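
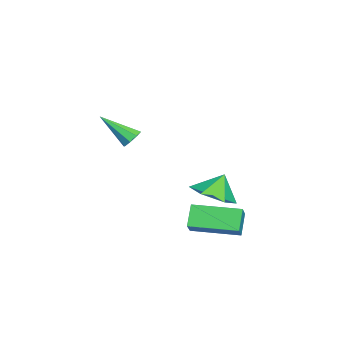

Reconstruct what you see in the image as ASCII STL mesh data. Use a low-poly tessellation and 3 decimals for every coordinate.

solid 
facet normal 0.335 -0.363 -0.869
outer loop
vertex -1.668 0.661 -0.723
vertex -2.553 1.067 -1.234
vertex -1.644 1.679 -1.139
endloop
endfacet
facet normal 0.538 0.308 0.784
outer loop
vertex -1.668 0.661 -0.723
vertex -1.644 1.679 -1.139
vertex -2.967 1.513 -0.166
endloop
endfacet
facet normal 0.335 -0.363 -0.869
outer loop
vertex -1.644 1.679 -1.139
vertex -2.553 1.067 -1.234
vertex -2.529 2.085 -1.65
endloop
endfacet
facet normal 0.181 0.898 0.400
outer loop
vertex -1.644 1.679 -1.139
vertex -2.529 2.085 -1.65
vertex -2.967 1.513 -0.166
endloop
endfacet
facet normal 0.336 -0.363 -0.869
outer loop
vertex -2.529 2.085 -1.65
vertex -2.553 1.067 -1.234
vertex -3.438 1.473 -1.746
endloop
endfacet
facet normal -0.563 0.813 0.147
outer loop
vertex -2.529 2.085 -1.65
vertex -3.438 1.473 -1.746
vertex -2.967 1.513 -0.166
endloop
endfacet
facet normal 0.336 -0.363 -0.869
outer loop
vertex -3.438 1.473 -1.746
vertex -2.553 1.067 -1.234
vertex -3.462 0.455 -1.33
endloop
endfacet
facet normal -0.950 0.137 0.280
outer loop
vertex -3.438 1.473 -1.746
vertex -3.462 0.455 -1.33
vertex -2.967 1.513 -0.166
endloop
endfacet
facet normal 0.336 -0.363 -0.869
outer loop
vertex -3.462 0.455 -1.33
vertex -2.553 1.067 -1.234
vertex -2.577 0.049 -0.818
endloop
endfacet
facet normal -0.593 -0.454 0.665
outer loop
vertex -3.462 0.455 -1.33
vertex -2.577 0.049 -0.818
vertex -2.967 1.513 -0.166
endloop
endfacet
facet normal 0.335 -0.363 -0.869
outer loop
vertex -2.577 0.049 -0.818
vertex -2.553 1.067 -1.234
vertex -1.668 0.661 -0.723
endloop
endfacet
facet normal 0.152 -0.368 0.917
outer loop
vertex -2.577 0.049 -0.818
vertex -1.668 0.661 -0.723
vertex -2.967 1.513 -0.166
endloop
endfacet
facet normal -0.671 0.051 0.739
outer loop
vertex -0.63 0.397 -0.817
vertex -0.527 2.544 -0.872
vertex -1.392 0.416 -1.51
endloop
endfacet
facet normal -0.048 -0.998 0.026
outer loop
vertex -0.613 0.356 -2.368
vertex -0.63 0.397 -0.817
vertex -1.392 0.416 -1.51
endloop
endfacet
facet normal -0.671 0.051 0.739
outer loop
vertex -1.392 0.416 -1.51
vertex -0.527 2.544 -0.872
vertex -1.289 2.562 -1.565
endloop
endfacet
facet normal -0.740 0.018 -0.673
outer loop
vertex -1.289 2.562 -1.565
vertex -0.613 0.356 -2.368
vertex -1.392 0.416 -1.51
endloop
endfacet
facet normal 0.740 -0.018 0.673
outer loop
vertex -0.63 0.397 -0.817
vertex 0.252 2.484 -1.73
vertex -0.527 2.544 -0.872
endloop
endfacet
facet normal -0.047 -0.999 0.026
outer loop
vertex 0.149 0.338 -1.675
vertex -0.63 0.397 -0.817
vertex -0.613 0.356 -2.368
endloop
endfacet
facet normal 0.740 -0.018 0.673
outer loop
vertex 0.149 0.338 -1.675
vertex 0.252 2.484 -1.73
vertex -0.63 0.397 -0.817
endloop
endfacet
facet normal 0.048 0.999 -0.027
outer loop
vertex -0.527 2.544 -0.872
vertex 0.252 2.484 -1.73
vertex -1.289 2.562 -1.565
endloop
endfacet
facet normal -0.740 0.018 -0.673
outer loop
vertex -0.51 2.503 -2.423
vertex -0.613 0.356 -2.368
vertex -1.289 2.562 -1.565
endloop
endfacet
facet normal 0.048 0.999 -0.025
outer loop
vertex -1.289 2.562 -1.565
vertex 0.252 2.484 -1.73
vertex -0.51 2.503 -2.423
endloop
endfacet
facet normal 0.671 -0.051 -0.739
outer loop
vertex -0.51 2.503 -2.423
vertex 0.149 0.338 -1.675
vertex -0.613 0.356 -2.368
endloop
endfacet
facet normal 0.671 -0.051 -0.739
outer loop
vertex 0.252 2.484 -1.73
vertex 0.149 0.338 -1.675
vertex -0.51 2.503 -2.423
endloop
endfacet
facet normal 0.098 0.766 -0.635
outer loop
vertex 0.999 -1.833 3.474
vertex 0.476 -1.839 3.386
vertex 0.795 -1.594 3.731
endloop
endfacet
facet normal 0.800 0.040 0.598
outer loop
vertex 0.999 -1.833 3.474
vertex 0.795 -1.594 3.731
vertex 0.304 -3.181 4.494
endloop
endfacet
facet normal 0.097 0.767 -0.634
outer loop
vertex 0.795 -1.594 3.731
vertex 0.476 -1.839 3.386
vertex 0.405 -1.499 3.786
endloop
endfacet
facet normal 0.217 0.368 0.904
outer loop
vertex 0.795 -1.594 3.731
vertex 0.405 -1.499 3.786
vertex 0.304 -3.181 4.494
endloop
endfacet
facet normal 0.101 0.767 -0.634
outer loop
vertex 0.405 -1.499 3.786
vertex 0.476 -1.839 3.386
vertex 0.056 -1.602 3.606
endloop
endfacet
facet normal -0.509 0.360 0.782
outer loop
vertex 0.405 -1.499 3.786
vertex 0.056 -1.602 3.606
vertex 0.304 -3.181 4.494
endloop
endfacet
facet normal 0.100 0.766 -0.635
outer loop
vertex 0.056 -1.602 3.606
vertex 0.476 -1.839 3.386
vertex -0.047 -1.844 3.298
endloop
endfacet
facet normal -0.953 0.020 0.303
outer loop
vertex 0.056 -1.602 3.606
vertex -0.047 -1.844 3.298
vertex 0.304 -3.181 4.494
endloop
endfacet
facet normal 0.099 0.768 -0.633
outer loop
vertex -0.047 -1.844 3.298
vertex 0.476 -1.839 3.386
vertex 0.157 -2.083 3.04
endloop
endfacet
facet normal -0.854 -0.453 -0.256
outer loop
vertex -0.047 -1.844 3.298
vertex 0.157 -2.083 3.04
vertex 0.304 -3.181 4.494
endloop
endfacet
facet normal 0.098 0.768 -0.632
outer loop
vertex 0.157 -2.083 3.04
vertex 0.476 -1.839 3.386
vertex 0.547 -2.178 2.985
endloop
endfacet
facet normal -0.270 -0.781 -0.563
outer loop
vertex 0.157 -2.083 3.04
vertex 0.547 -2.178 2.985
vertex 0.304 -3.181 4.494
endloop
endfacet
facet normal 0.099 0.768 -0.632
outer loop
vertex 0.547 -2.178 2.985
vertex 0.476 -1.839 3.386
vertex 0.896 -2.075 3.165
endloop
endfacet
facet normal 0.456 -0.773 -0.441
outer loop
vertex 0.547 -2.178 2.985
vertex 0.896 -2.075 3.165
vertex 0.304 -3.181 4.494
endloop
endfacet
facet normal 0.098 0.767 -0.634
outer loop
vertex 0.896 -2.075 3.165
vertex 0.476 -1.839 3.386
vertex 0.999 -1.833 3.474
endloop
endfacet
facet normal 0.900 -0.434 0.040
outer loop
vertex 0.896 -2.075 3.165
vertex 0.999 -1.833 3.474
vertex 0.304 -3.181 4.494
endloop
endfacet

endsolid


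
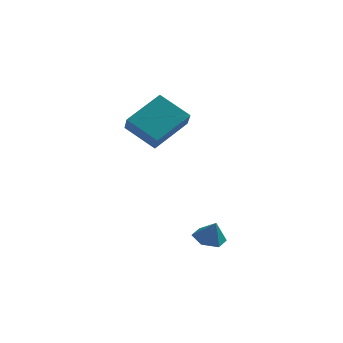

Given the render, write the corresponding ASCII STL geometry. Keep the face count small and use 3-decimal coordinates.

solid 
facet normal -0.311 0.165 -0.936
outer loop
vertex 0.382 0.441 -4.664
vertex -0.31 0.225 -4.472
vertex -0.111 0.946 -4.411
endloop
endfacet
facet normal 0.746 0.521 0.414
outer loop
vertex 0.382 0.441 -4.664
vertex -0.111 0.946 -4.411
vertex 0.01 0.055 -3.508
endloop
endfacet
facet normal -0.311 0.165 -0.936
outer loop
vertex -0.111 0.946 -4.411
vertex -0.31 0.225 -4.472
vertex -0.804 0.73 -4.219
endloop
endfacet
facet normal -0.026 0.710 0.704
outer loop
vertex -0.111 0.946 -4.411
vertex -0.804 0.73 -4.219
vertex 0.01 0.055 -3.508
endloop
endfacet
facet normal -0.311 0.165 -0.936
outer loop
vertex -0.804 0.73 -4.219
vertex -0.31 0.225 -4.472
vertex -1.002 0.009 -4.28
endloop
endfacet
facet normal -0.606 0.100 0.789
outer loop
vertex -0.804 0.73 -4.219
vertex -1.002 0.009 -4.28
vertex 0.01 0.055 -3.508
endloop
endfacet
facet normal -0.311 0.165 -0.936
outer loop
vertex -1.002 0.009 -4.28
vertex -0.31 0.225 -4.472
vertex -0.509 -0.495 -4.533
endloop
endfacet
facet normal -0.414 -0.698 0.584
outer loop
vertex -1.002 0.009 -4.28
vertex -0.509 -0.495 -4.533
vertex 0.01 0.055 -3.508
endloop
endfacet
facet normal -0.311 0.165 -0.936
outer loop
vertex -0.509 -0.495 -4.533
vertex -0.31 0.225 -4.472
vertex 0.183 -0.28 -4.725
endloop
endfacet
facet normal 0.357 -0.886 0.295
outer loop
vertex -0.509 -0.495 -4.533
vertex 0.183 -0.28 -4.725
vertex 0.01 0.055 -3.508
endloop
endfacet
facet normal -0.311 0.165 -0.936
outer loop
vertex 0.183 -0.28 -4.725
vertex -0.31 0.225 -4.472
vertex 0.382 0.441 -4.664
endloop
endfacet
facet normal 0.938 -0.277 0.209
outer loop
vertex 0.183 -0.28 -4.725
vertex 0.382 0.441 -4.664
vertex 0.01 0.055 -3.508
endloop
endfacet
facet normal -0.805 0.270 0.528
outer loop
vertex -4.127 2.02 1.264
vertex -3.006 3.44 2.249
vertex -4.388 2.766 0.484
endloop
endfacet
facet normal -0.544 -0.690 -0.478
outer loop
vertex -2.994 2.3 -0.429
vertex -4.127 2.02 1.264
vertex -4.388 2.766 0.484
endloop
endfacet
facet normal -0.805 0.270 0.528
outer loop
vertex -4.388 2.766 0.484
vertex -3.006 3.44 2.249
vertex -3.267 4.186 1.469
endloop
endfacet
facet normal -0.235 0.672 -0.702
outer loop
vertex -3.267 4.186 1.469
vertex -2.994 2.3 -0.429
vertex -4.388 2.766 0.484
endloop
endfacet
facet normal 0.235 -0.672 0.702
outer loop
vertex -4.127 2.02 1.264
vertex -1.612 2.974 1.336
vertex -3.006 3.44 2.249
endloop
endfacet
facet normal -0.544 -0.690 -0.478
outer loop
vertex -2.733 1.554 0.351
vertex -4.127 2.02 1.264
vertex -2.994 2.3 -0.429
endloop
endfacet
facet normal 0.235 -0.672 0.702
outer loop
vertex -2.733 1.554 0.351
vertex -1.612 2.974 1.336
vertex -4.127 2.02 1.264
endloop
endfacet
facet normal 0.544 0.690 0.478
outer loop
vertex -3.006 3.44 2.249
vertex -1.612 2.974 1.336
vertex -3.267 4.186 1.469
endloop
endfacet
facet normal -0.235 0.672 -0.702
outer loop
vertex -1.873 3.72 0.556
vertex -2.994 2.3 -0.429
vertex -3.267 4.186 1.469
endloop
endfacet
facet normal 0.544 0.690 0.478
outer loop
vertex -3.267 4.186 1.469
vertex -1.612 2.974 1.336
vertex -1.873 3.72 0.556
endloop
endfacet
facet normal 0.805 -0.270 -0.528
outer loop
vertex -1.873 3.72 0.556
vertex -2.733 1.554 0.351
vertex -2.994 2.3 -0.429
endloop
endfacet
facet normal 0.805 -0.270 -0.528
outer loop
vertex -1.612 2.974 1.336
vertex -2.733 1.554 0.351
vertex -1.873 3.72 0.556
endloop
endfacet

endsolid


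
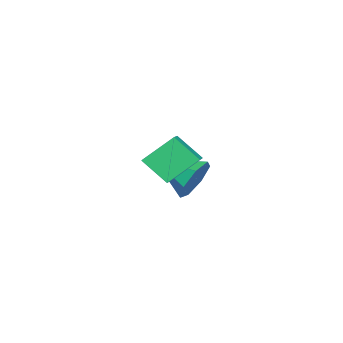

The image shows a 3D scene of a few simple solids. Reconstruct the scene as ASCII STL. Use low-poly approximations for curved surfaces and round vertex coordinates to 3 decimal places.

solid 
facet normal 0.160 0.919 -0.360
outer loop
vertex -1.571 2.703 -3.372
vertex -2.121 2.51 -4.109
vertex -2.362 2.878 -3.278
endloop
endfacet
facet normal 0.093 -0.110 0.990
outer loop
vertex -1.571 2.703 -3.372
vertex -2.362 2.878 -3.278
vertex -2.399 0.93 -3.491
endloop
endfacet
facet normal 0.161 0.919 -0.360
outer loop
vertex -2.362 2.878 -3.278
vertex -2.121 2.51 -4.109
vertex -2.972 2.776 -3.811
endloop
endfacet
facet normal -0.650 -0.070 0.757
outer loop
vertex -2.362 2.878 -3.278
vertex -2.972 2.776 -3.811
vertex -2.399 0.93 -3.491
endloop
endfacet
facet normal 0.162 0.919 -0.359
outer loop
vertex -2.972 2.776 -3.811
vertex -2.121 2.51 -4.109
vertex -2.941 2.475 -4.568
endloop
endfacet
facet normal -0.956 -0.284 0.074
outer loop
vertex -2.972 2.776 -3.811
vertex -2.941 2.475 -4.568
vertex -2.399 0.93 -3.491
endloop
endfacet
facet normal 0.162 0.919 -0.359
outer loop
vertex -2.941 2.475 -4.568
vertex -2.121 2.51 -4.109
vertex -2.293 2.2 -4.98
endloop
endfacet
facet normal -0.597 -0.589 -0.545
outer loop
vertex -2.941 2.475 -4.568
vertex -2.293 2.2 -4.98
vertex -2.399 0.93 -3.491
endloop
endfacet
facet normal 0.161 0.919 -0.359
outer loop
vertex -2.293 2.2 -4.98
vertex -2.121 2.51 -4.109
vertex -1.516 2.159 -4.736
endloop
endfacet
facet normal 0.159 -0.757 -0.634
outer loop
vertex -2.293 2.2 -4.98
vertex -1.516 2.159 -4.736
vertex -2.399 0.93 -3.491
endloop
endfacet
facet normal 0.160 0.919 -0.360
outer loop
vertex -1.516 2.159 -4.736
vertex -2.121 2.51 -4.109
vertex -1.194 2.383 -4.021
endloop
endfacet
facet normal 0.740 -0.660 -0.127
outer loop
vertex -1.516 2.159 -4.736
vertex -1.194 2.383 -4.021
vertex -2.399 0.93 -3.491
endloop
endfacet
facet normal 0.160 0.919 -0.360
outer loop
vertex -1.194 2.383 -4.021
vertex -2.121 2.51 -4.109
vertex -1.571 2.703 -3.372
endloop
endfacet
facet normal 0.711 -0.372 0.597
outer loop
vertex -1.194 2.383 -4.021
vertex -1.571 2.703 -3.372
vertex -2.399 0.93 -3.491
endloop
endfacet
facet normal -0.414 0.639 0.648
outer loop
vertex 1.866 3.041 -0.097
vertex 2.021 3.951 -0.896
vertex 0.956 2.851 -0.491
endloop
endfacet
facet normal -0.128 -0.745 0.655
outer loop
vertex 1.539 1.949 -1.404
vertex 1.866 3.041 -0.097
vertex 0.956 2.851 -0.491
endloop
endfacet
facet normal -0.414 0.639 0.648
outer loop
vertex 0.956 2.851 -0.491
vertex 2.021 3.951 -0.896
vertex 1.111 3.761 -1.289
endloop
endfacet
facet normal -0.901 -0.188 -0.390
outer loop
vertex 1.111 3.761 -1.289
vertex 1.539 1.949 -1.404
vertex 0.956 2.851 -0.491
endloop
endfacet
facet normal 0.902 0.188 0.390
outer loop
vertex 1.866 3.041 -0.097
vertex 2.604 3.049 -1.809
vertex 2.021 3.951 -0.896
endloop
endfacet
facet normal -0.127 -0.745 0.654
outer loop
vertex 2.449 2.139 -1.011
vertex 1.866 3.041 -0.097
vertex 1.539 1.949 -1.404
endloop
endfacet
facet normal 0.902 0.188 0.390
outer loop
vertex 2.449 2.139 -1.011
vertex 2.604 3.049 -1.809
vertex 1.866 3.041 -0.097
endloop
endfacet
facet normal 0.127 0.745 -0.655
outer loop
vertex 2.021 3.951 -0.896
vertex 2.604 3.049 -1.809
vertex 1.111 3.761 -1.289
endloop
endfacet
facet normal -0.902 -0.188 -0.389
outer loop
vertex 1.694 2.859 -2.203
vertex 1.539 1.949 -1.404
vertex 1.111 3.761 -1.289
endloop
endfacet
facet normal 0.128 0.745 -0.654
outer loop
vertex 1.111 3.761 -1.289
vertex 2.604 3.049 -1.809
vertex 1.694 2.859 -2.203
endloop
endfacet
facet normal 0.413 -0.640 -0.648
outer loop
vertex 1.694 2.859 -2.203
vertex 2.449 2.139 -1.011
vertex 1.539 1.949 -1.404
endloop
endfacet
facet normal 0.414 -0.639 -0.648
outer loop
vertex 2.604 3.049 -1.809
vertex 2.449 2.139 -1.011
vertex 1.694 2.859 -2.203
endloop
endfacet

endsolid


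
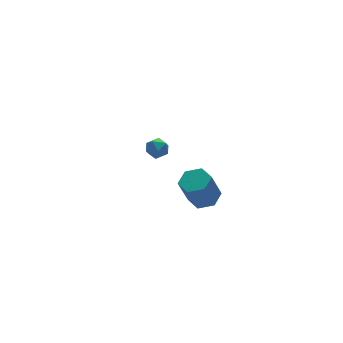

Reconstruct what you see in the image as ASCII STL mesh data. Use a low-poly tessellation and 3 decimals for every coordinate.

solid 
facet normal 0.376 0.108 -0.920
outer loop
vertex -1.92 -3.317 -0.485
vertex -2.524 -3.749 -0.783
vertex -2.594 -2.954 -0.718
endloop
endfacet
facet normal 0.386 0.885 0.262
outer loop
vertex -1.92 -3.317 -0.485
vertex -2.594 -2.954 -0.718
vertex -2.553 -3.499 1.061
endloop
endfacet
facet normal 0.385 0.885 0.262
outer loop
vertex -2.553 -3.499 1.061
vertex -2.594 -2.954 -0.718
vertex -3.227 -3.137 0.828
endloop
endfacet
facet normal -0.377 -0.109 0.920
outer loop
vertex -2.553 -3.499 1.061
vertex -3.227 -3.137 0.828
vertex -3.156 -3.931 0.763
endloop
endfacet
facet normal 0.376 0.108 -0.920
outer loop
vertex -2.594 -2.954 -0.718
vertex -2.524 -3.749 -0.783
vertex -3.198 -3.386 -1.016
endloop
endfacet
facet normal -0.537 0.835 -0.121
outer loop
vertex -2.594 -2.954 -0.718
vertex -3.198 -3.386 -1.016
vertex -3.227 -3.137 0.828
endloop
endfacet
facet normal -0.538 0.834 -0.121
outer loop
vertex -3.227 -3.137 0.828
vertex -3.198 -3.386 -1.016
vertex -3.83 -3.569 0.53
endloop
endfacet
facet normal -0.377 -0.109 0.920
outer loop
vertex -3.227 -3.137 0.828
vertex -3.83 -3.569 0.53
vertex -3.156 -3.931 0.763
endloop
endfacet
facet normal 0.377 0.109 -0.920
outer loop
vertex -3.198 -3.386 -1.016
vertex -2.524 -3.749 -0.783
vertex -3.127 -4.181 -1.081
endloop
endfacet
facet normal -0.922 -0.051 -0.383
outer loop
vertex -3.198 -3.386 -1.016
vertex -3.127 -4.181 -1.081
vertex -3.83 -3.569 0.53
endloop
endfacet
facet normal -0.922 -0.050 -0.383
outer loop
vertex -3.83 -3.569 0.53
vertex -3.127 -4.181 -1.081
vertex -3.76 -4.363 0.465
endloop
endfacet
facet normal -0.376 -0.109 0.920
outer loop
vertex -3.83 -3.569 0.53
vertex -3.76 -4.363 0.465
vertex -3.156 -3.931 0.763
endloop
endfacet
facet normal 0.377 0.109 -0.920
outer loop
vertex -3.127 -4.181 -1.081
vertex -2.524 -3.749 -0.783
vertex -2.453 -4.543 -0.848
endloop
endfacet
facet normal -0.385 -0.885 -0.262
outer loop
vertex -3.127 -4.181 -1.081
vertex -2.453 -4.543 -0.848
vertex -3.76 -4.363 0.465
endloop
endfacet
facet normal -0.386 -0.885 -0.263
outer loop
vertex -3.76 -4.363 0.465
vertex -2.453 -4.543 -0.848
vertex -3.086 -4.726 0.698
endloop
endfacet
facet normal -0.376 -0.108 0.920
outer loop
vertex -3.76 -4.363 0.465
vertex -3.086 -4.726 0.698
vertex -3.156 -3.931 0.763
endloop
endfacet
facet normal 0.377 0.109 -0.920
outer loop
vertex -2.453 -4.543 -0.848
vertex -2.524 -3.749 -0.783
vertex -1.85 -4.111 -0.55
endloop
endfacet
facet normal 0.538 -0.834 0.121
outer loop
vertex -2.453 -4.543 -0.848
vertex -1.85 -4.111 -0.55
vertex -3.086 -4.726 0.698
endloop
endfacet
facet normal 0.537 -0.835 0.121
outer loop
vertex -3.086 -4.726 0.698
vertex -1.85 -4.111 -0.55
vertex -2.482 -4.294 0.996
endloop
endfacet
facet normal -0.376 -0.108 0.920
outer loop
vertex -3.086 -4.726 0.698
vertex -2.482 -4.294 0.996
vertex -3.156 -3.931 0.763
endloop
endfacet
facet normal 0.376 0.109 -0.920
outer loop
vertex -1.85 -4.111 -0.55
vertex -2.524 -3.749 -0.783
vertex -1.92 -3.317 -0.485
endloop
endfacet
facet normal 0.922 0.050 0.383
outer loop
vertex -1.85 -4.111 -0.55
vertex -1.92 -3.317 -0.485
vertex -2.482 -4.294 0.996
endloop
endfacet
facet normal 0.922 0.051 0.384
outer loop
vertex -2.482 -4.294 0.996
vertex -1.92 -3.317 -0.485
vertex -2.553 -3.499 1.061
endloop
endfacet
facet normal -0.377 -0.109 0.920
outer loop
vertex -2.482 -4.294 0.996
vertex -2.553 -3.499 1.061
vertex -3.156 -3.931 0.763
endloop
endfacet
facet normal 0.258 0.102 0.961
outer loop
vertex -1.364 3.045 -1.692
vertex -1.904 2.686 -1.509
vertex -1.319 2.376 -1.633
endloop
endfacet
facet normal 0.835 0.104 0.541
outer loop
vertex -1.364 3.045 -1.692
vertex -1.319 2.376 -1.633
vertex -1.023 2.689 -2.15
endloop
endfacet
facet normal 0.766 0.639 0.073
outer loop
vertex -1.364 3.045 -1.692
vertex -1.023 2.689 -2.15
vertex -1.424 3.192 -2.346
endloop
endfacet
facet normal 0.145 0.968 0.204
outer loop
vertex -1.364 3.045 -1.692
vertex -1.424 3.192 -2.346
vertex -1.969 3.19 -1.95
endloop
endfacet
facet normal -0.168 0.637 0.752
outer loop
vertex -1.364 3.045 -1.692
vertex -1.969 3.19 -1.95
vertex -1.904 2.686 -1.509
endloop
endfacet
facet normal 0.843 -0.508 0.175
outer loop
vertex -1.023 2.689 -2.15
vertex -1.319 2.376 -1.633
vertex -1.351 2.11 -2.25
endloop
endfacet
facet normal -0.090 -0.511 0.855
outer loop
vertex -1.319 2.376 -1.633
vertex -1.904 2.686 -1.509
vertex -1.896 2.108 -1.854
endloop
endfacet
facet normal -0.780 0.352 0.518
outer loop
vertex -1.904 2.686 -1.509
vertex -1.969 3.19 -1.95
vertex -2.297 2.611 -2.05
endloop
endfacet
facet normal -0.271 0.889 -0.369
outer loop
vertex -1.969 3.19 -1.95
vertex -1.424 3.192 -2.346
vertex -2.001 2.924 -2.567
endloop
endfacet
facet normal 0.732 0.357 -0.581
outer loop
vertex -1.424 3.192 -2.346
vertex -1.023 2.689 -2.15
vertex -1.416 2.614 -2.691
endloop
endfacet
facet normal -0.145 -0.968 -0.204
outer loop
vertex -1.956 2.255 -2.508
vertex -1.351 2.11 -2.25
vertex -1.896 2.108 -1.854
endloop
endfacet
facet normal -0.766 -0.639 -0.073
outer loop
vertex -1.956 2.255 -2.508
vertex -1.896 2.108 -1.854
vertex -2.297 2.611 -2.05
endloop
endfacet
facet normal -0.835 -0.104 -0.541
outer loop
vertex -1.956 2.255 -2.508
vertex -2.297 2.611 -2.05
vertex -2.001 2.924 -2.567
endloop
endfacet
facet normal -0.258 -0.102 -0.961
outer loop
vertex -1.956 2.255 -2.508
vertex -2.001 2.924 -2.567
vertex -1.416 2.614 -2.691
endloop
endfacet
facet normal 0.168 -0.637 -0.752
outer loop
vertex -1.956 2.255 -2.508
vertex -1.416 2.614 -2.691
vertex -1.351 2.11 -2.25
endloop
endfacet
facet normal 0.271 -0.889 0.369
outer loop
vertex -1.896 2.108 -1.854
vertex -1.351 2.11 -2.25
vertex -1.319 2.376 -1.633
endloop
endfacet
facet normal -0.732 -0.357 0.581
outer loop
vertex -2.297 2.611 -2.05
vertex -1.896 2.108 -1.854
vertex -1.904 2.686 -1.509
endloop
endfacet
facet normal -0.843 0.508 -0.175
outer loop
vertex -2.001 2.924 -2.567
vertex -2.297 2.611 -2.05
vertex -1.969 3.19 -1.95
endloop
endfacet
facet normal 0.090 0.511 -0.855
outer loop
vertex -1.416 2.614 -2.691
vertex -2.001 2.924 -2.567
vertex -1.424 3.192 -2.346
endloop
endfacet
facet normal 0.780 -0.352 -0.518
outer loop
vertex -1.351 2.11 -2.25
vertex -1.416 2.614 -2.691
vertex -1.023 2.689 -2.15
endloop
endfacet

endsolid


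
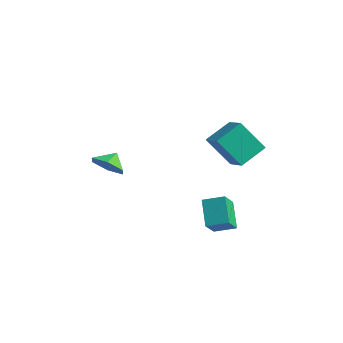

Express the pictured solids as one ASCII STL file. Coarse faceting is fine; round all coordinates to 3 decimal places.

solid 
facet normal -0.460 -0.398 0.793
outer loop
vertex 3.858 1.495 2.994
vertex 2.574 1.882 2.443
vertex 3.754 -0.023 2.171
endloop
endfacet
facet normal 0.886 -0.267 0.380
outer loop
vertex 4.726 0.818 0.497
vertex 3.858 1.495 2.994
vertex 3.754 -0.023 2.171
endloop
endfacet
facet normal -0.460 -0.398 0.793
outer loop
vertex 3.754 -0.023 2.171
vertex 2.574 1.882 2.443
vertex 2.47 0.364 1.62
endloop
endfacet
facet normal -0.060 -0.877 -0.476
outer loop
vertex 2.47 0.364 1.62
vertex 4.726 0.818 0.497
vertex 3.754 -0.023 2.171
endloop
endfacet
facet normal 0.060 0.877 0.476
outer loop
vertex 3.858 1.495 2.994
vertex 3.546 2.723 0.769
vertex 2.574 1.882 2.443
endloop
endfacet
facet normal 0.886 -0.267 0.380
outer loop
vertex 4.83 2.336 1.32
vertex 3.858 1.495 2.994
vertex 4.726 0.818 0.497
endloop
endfacet
facet normal 0.060 0.877 0.476
outer loop
vertex 4.83 2.336 1.32
vertex 3.546 2.723 0.769
vertex 3.858 1.495 2.994
endloop
endfacet
facet normal -0.886 0.267 -0.380
outer loop
vertex 2.574 1.882 2.443
vertex 3.546 2.723 0.769
vertex 2.47 0.364 1.62
endloop
endfacet
facet normal -0.060 -0.877 -0.476
outer loop
vertex 3.442 1.205 -0.054
vertex 4.726 0.818 0.497
vertex 2.47 0.364 1.62
endloop
endfacet
facet normal -0.886 0.267 -0.380
outer loop
vertex 2.47 0.364 1.62
vertex 3.546 2.723 0.769
vertex 3.442 1.205 -0.054
endloop
endfacet
facet normal 0.460 0.398 -0.793
outer loop
vertex 3.442 1.205 -0.054
vertex 4.83 2.336 1.32
vertex 4.726 0.818 0.497
endloop
endfacet
facet normal 0.460 0.398 -0.793
outer loop
vertex 3.546 2.723 0.769
vertex 4.83 2.336 1.32
vertex 3.442 1.205 -0.054
endloop
endfacet
facet normal 0.171 -0.745 -0.645
outer loop
vertex -2.256 -2.36 -1.021
vertex -2.87 -1.871 -1.748
vertex -1.821 -1.665 -1.708
endloop
endfacet
facet normal 0.559 0.379 0.737
outer loop
vertex -2.256 -2.36 -1.021
vertex -1.821 -1.665 -1.708
vertex -3.05 -1.089 -1.072
endloop
endfacet
facet normal 0.171 -0.746 -0.644
outer loop
vertex -1.821 -1.665 -1.708
vertex -2.87 -1.871 -1.748
vertex -2.435 -1.177 -2.436
endloop
endfacet
facet normal 0.487 0.858 0.164
outer loop
vertex -1.821 -1.665 -1.708
vertex -2.435 -1.177 -2.436
vertex -3.05 -1.089 -1.072
endloop
endfacet
facet normal 0.171 -0.746 -0.644
outer loop
vertex -2.435 -1.177 -2.436
vertex -2.87 -1.871 -1.748
vertex -3.484 -1.383 -2.476
endloop
endfacet
facet normal -0.185 0.972 -0.146
outer loop
vertex -2.435 -1.177 -2.436
vertex -3.484 -1.383 -2.476
vertex -3.05 -1.089 -1.072
endloop
endfacet
facet normal 0.172 -0.745 -0.644
outer loop
vertex -3.484 -1.383 -2.476
vertex -2.87 -1.871 -1.748
vertex -3.919 -2.078 -1.788
endloop
endfacet
facet normal -0.786 0.607 0.116
outer loop
vertex -3.484 -1.383 -2.476
vertex -3.919 -2.078 -1.788
vertex -3.05 -1.089 -1.072
endloop
endfacet
facet normal 0.172 -0.745 -0.645
outer loop
vertex -3.919 -2.078 -1.788
vertex -2.87 -1.871 -1.748
vertex -3.306 -2.566 -1.061
endloop
endfacet
facet normal -0.714 0.129 0.688
outer loop
vertex -3.919 -2.078 -1.788
vertex -3.306 -2.566 -1.061
vertex -3.05 -1.089 -1.072
endloop
endfacet
facet normal 0.171 -0.745 -0.645
outer loop
vertex -3.306 -2.566 -1.061
vertex -2.87 -1.871 -1.748
vertex -2.256 -2.36 -1.021
endloop
endfacet
facet normal -0.041 0.015 0.999
outer loop
vertex -3.306 -2.566 -1.061
vertex -2.256 -2.36 -1.021
vertex -3.05 -1.089 -1.072
endloop
endfacet
facet normal -0.718 -0.633 -0.289
outer loop
vertex 3.238 -0.282 -4.218
vertex 2.132 0.414 -2.994
vertex 2.764 0.708 -5.21
endloop
endfacet
facet normal 0.618 -0.389 -0.683
outer loop
vertex 3.668 1.506 -4.846
vertex 3.238 -0.282 -4.218
vertex 2.764 0.708 -5.21
endloop
endfacet
facet normal -0.718 -0.634 -0.289
outer loop
vertex 2.764 0.708 -5.21
vertex 2.132 0.414 -2.994
vertex 1.657 1.404 -3.986
endloop
endfacet
facet normal -0.321 0.669 -0.670
outer loop
vertex 1.657 1.404 -3.986
vertex 3.668 1.506 -4.846
vertex 2.764 0.708 -5.21
endloop
endfacet
facet normal 0.321 -0.669 0.670
outer loop
vertex 3.238 -0.282 -4.218
vertex 3.036 1.212 -2.63
vertex 2.132 0.414 -2.994
endloop
endfacet
facet normal 0.618 -0.389 -0.684
outer loop
vertex 4.143 0.516 -3.854
vertex 3.238 -0.282 -4.218
vertex 3.668 1.506 -4.846
endloop
endfacet
facet normal 0.320 -0.669 0.670
outer loop
vertex 4.143 0.516 -3.854
vertex 3.036 1.212 -2.63
vertex 3.238 -0.282 -4.218
endloop
endfacet
facet normal -0.618 0.388 0.684
outer loop
vertex 2.132 0.414 -2.994
vertex 3.036 1.212 -2.63
vertex 1.657 1.404 -3.986
endloop
endfacet
facet normal -0.321 0.669 -0.670
outer loop
vertex 2.562 2.202 -3.622
vertex 3.668 1.506 -4.846
vertex 1.657 1.404 -3.986
endloop
endfacet
facet normal -0.618 0.389 0.683
outer loop
vertex 1.657 1.404 -3.986
vertex 3.036 1.212 -2.63
vertex 2.562 2.202 -3.622
endloop
endfacet
facet normal 0.718 0.634 0.288
outer loop
vertex 2.562 2.202 -3.622
vertex 4.143 0.516 -3.854
vertex 3.668 1.506 -4.846
endloop
endfacet
facet normal 0.718 0.633 0.289
outer loop
vertex 3.036 1.212 -2.63
vertex 4.143 0.516 -3.854
vertex 2.562 2.202 -3.622
endloop
endfacet

endsolid


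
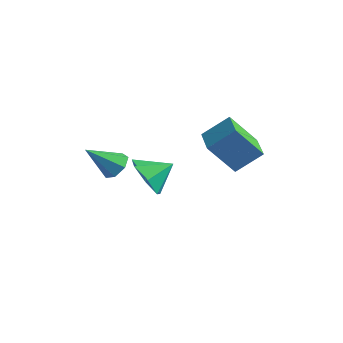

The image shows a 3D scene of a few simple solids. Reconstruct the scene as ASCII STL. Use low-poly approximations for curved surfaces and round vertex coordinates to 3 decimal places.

solid 
facet normal 0.393 0.633 -0.667
outer loop
vertex -1.81 -0.769 2.437
vertex -2.17 -1.084 1.926
vertex -2.363 -0.543 2.326
endloop
endfacet
facet normal -0.018 0.405 0.914
outer loop
vertex -1.81 -0.769 2.437
vertex -2.363 -0.543 2.326
vertex -2.81 -2.116 3.014
endloop
endfacet
facet normal 0.393 0.633 -0.667
outer loop
vertex -2.363 -0.543 2.326
vertex -2.17 -1.084 1.926
vertex -2.771 -0.724 1.914
endloop
endfacet
facet normal -0.728 0.438 0.528
outer loop
vertex -2.363 -0.543 2.326
vertex -2.771 -0.724 1.914
vertex -2.81 -2.116 3.014
endloop
endfacet
facet normal 0.392 0.633 -0.668
outer loop
vertex -2.771 -0.724 1.914
vertex -2.17 -1.084 1.926
vertex -2.726 -1.177 1.511
endloop
endfacet
facet normal -0.997 -0.032 -0.076
outer loop
vertex -2.771 -0.724 1.914
vertex -2.726 -1.177 1.511
vertex -2.81 -2.116 3.014
endloop
endfacet
facet normal 0.392 0.633 -0.668
outer loop
vertex -2.726 -1.177 1.511
vertex -2.17 -1.084 1.926
vertex -2.263 -1.559 1.421
endloop
endfacet
facet normal -0.621 -0.649 -0.440
outer loop
vertex -2.726 -1.177 1.511
vertex -2.263 -1.559 1.421
vertex -2.81 -2.116 3.014
endloop
endfacet
facet normal 0.393 0.633 -0.667
outer loop
vertex -2.263 -1.559 1.421
vertex -2.17 -1.084 1.926
vertex -1.73 -1.584 1.711
endloop
endfacet
facet normal 0.115 -0.949 -0.293
outer loop
vertex -2.263 -1.559 1.421
vertex -1.73 -1.584 1.711
vertex -2.81 -2.116 3.014
endloop
endfacet
facet normal 0.393 0.633 -0.667
outer loop
vertex -1.73 -1.584 1.711
vertex -2.17 -1.084 1.926
vertex -1.529 -1.232 2.163
endloop
endfacet
facet normal 0.659 -0.707 0.257
outer loop
vertex -1.73 -1.584 1.711
vertex -1.529 -1.232 2.163
vertex -2.81 -2.116 3.014
endloop
endfacet
facet normal 0.393 0.633 -0.667
outer loop
vertex -1.529 -1.232 2.163
vertex -2.17 -1.084 1.926
vertex -1.81 -0.769 2.437
endloop
endfacet
facet normal 0.600 -0.105 0.793
outer loop
vertex -1.529 -1.232 2.163
vertex -1.81 -0.769 2.437
vertex -2.81 -2.116 3.014
endloop
endfacet
facet normal -0.786 0.618 -0.026
outer loop
vertex -1.228 2.747 2.52
vertex -0.547 3.652 3.426
vertex -0.504 3.609 1.115
endloop
endfacet
facet normal -0.470 -0.624 -0.625
outer loop
vertex 0.667 2.688 1.154
vertex -1.228 2.747 2.52
vertex -0.504 3.609 1.115
endloop
endfacet
facet normal -0.786 0.618 -0.026
outer loop
vertex -0.504 3.609 1.115
vertex -0.547 3.652 3.426
vertex 0.177 4.513 2.021
endloop
endfacet
facet normal 0.403 0.479 -0.780
outer loop
vertex 0.177 4.513 2.021
vertex 0.667 2.688 1.154
vertex -0.504 3.609 1.115
endloop
endfacet
facet normal -0.402 -0.479 0.780
outer loop
vertex -1.228 2.747 2.52
vertex 0.624 2.731 3.465
vertex -0.547 3.652 3.426
endloop
endfacet
facet normal -0.470 -0.624 -0.624
outer loop
vertex -0.057 1.827 2.559
vertex -1.228 2.747 2.52
vertex 0.667 2.688 1.154
endloop
endfacet
facet normal -0.402 -0.479 0.780
outer loop
vertex -0.057 1.827 2.559
vertex 0.624 2.731 3.465
vertex -1.228 2.747 2.52
endloop
endfacet
facet normal 0.470 0.624 0.624
outer loop
vertex -0.547 3.652 3.426
vertex 0.624 2.731 3.465
vertex 0.177 4.513 2.021
endloop
endfacet
facet normal 0.402 0.479 -0.780
outer loop
vertex 1.348 3.593 2.06
vertex 0.667 2.688 1.154
vertex 0.177 4.513 2.021
endloop
endfacet
facet normal 0.469 0.624 0.625
outer loop
vertex 0.177 4.513 2.021
vertex 0.624 2.731 3.465
vertex 1.348 3.593 2.06
endloop
endfacet
facet normal 0.786 -0.618 0.026
outer loop
vertex 1.348 3.593 2.06
vertex -0.057 1.827 2.559
vertex 0.667 2.688 1.154
endloop
endfacet
facet normal 0.786 -0.618 0.026
outer loop
vertex 0.624 2.731 3.465
vertex -0.057 1.827 2.559
vertex 1.348 3.593 2.06
endloop
endfacet
facet normal -0.477 -0.716 -0.510
outer loop
vertex -1.776 0.768 -0.341
vertex -2.713 1.081 0.096
vertex -2.249 1.422 -0.817
endloop
endfacet
facet normal 0.862 0.439 -0.254
outer loop
vertex -1.776 0.768 -0.341
vertex -2.249 1.422 -0.817
vertex -2.087 2.019 0.764
endloop
endfacet
facet normal -0.477 -0.716 -0.510
outer loop
vertex -2.249 1.422 -0.817
vertex -2.713 1.081 0.096
vertex -3.071 1.819 -0.606
endloop
endfacet
facet normal 0.328 0.872 -0.363
outer loop
vertex -2.249 1.422 -0.817
vertex -3.071 1.819 -0.606
vertex -2.087 2.019 0.764
endloop
endfacet
facet normal -0.478 -0.716 -0.509
outer loop
vertex -3.071 1.819 -0.606
vertex -2.713 1.081 0.096
vertex -3.623 1.661 0.135
endloop
endfacet
facet normal -0.238 0.971 0.029
outer loop
vertex -3.071 1.819 -0.606
vertex -3.623 1.661 0.135
vertex -2.087 2.019 0.764
endloop
endfacet
facet normal -0.478 -0.716 -0.509
outer loop
vertex -3.623 1.661 0.135
vertex -2.713 1.081 0.096
vertex -3.49 1.066 0.846
endloop
endfacet
facet normal -0.411 0.660 0.629
outer loop
vertex -3.623 1.661 0.135
vertex -3.49 1.066 0.846
vertex -2.087 2.019 0.764
endloop
endfacet
facet normal -0.478 -0.716 -0.509
outer loop
vertex -3.49 1.066 0.846
vertex -2.713 1.081 0.096
vertex -2.771 0.482 0.993
endloop
endfacet
facet normal -0.060 0.173 0.983
outer loop
vertex -3.49 1.066 0.846
vertex -2.771 0.482 0.993
vertex -2.087 2.019 0.764
endloop
endfacet
facet normal -0.478 -0.716 -0.509
outer loop
vertex -2.771 0.482 0.993
vertex -2.713 1.081 0.096
vertex -2.009 0.349 0.465
endloop
endfacet
facet normal 0.551 -0.122 0.826
outer loop
vertex -2.771 0.482 0.993
vertex -2.009 0.349 0.465
vertex -2.087 2.019 0.764
endloop
endfacet
facet normal -0.477 -0.716 -0.510
outer loop
vertex -2.009 0.349 0.465
vertex -2.713 1.081 0.096
vertex -1.776 0.768 -0.341
endloop
endfacet
facet normal 0.961 -0.004 0.276
outer loop
vertex -2.009 0.349 0.465
vertex -1.776 0.768 -0.341
vertex -2.087 2.019 0.764
endloop
endfacet

endsolid


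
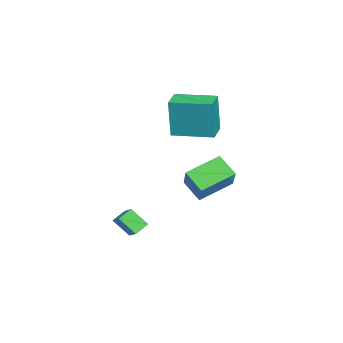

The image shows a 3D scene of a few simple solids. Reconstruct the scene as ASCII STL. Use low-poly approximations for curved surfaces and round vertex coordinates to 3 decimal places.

solid 
facet normal -0.705 0.573 0.418
outer loop
vertex 0.336 -1.591 -2.516
vertex 0.943 -1.197 -2.032
vertex 0.486 -0.799 -3.349
endloop
endfacet
facet normal -0.698 -0.452 -0.556
outer loop
vertex 1.057 -1.263 -3.688
vertex 0.336 -1.591 -2.516
vertex 0.486 -0.799 -3.349
endloop
endfacet
facet normal -0.705 0.573 0.418
outer loop
vertex 0.486 -0.799 -3.349
vertex 0.943 -1.197 -2.032
vertex 1.092 -0.405 -2.866
endloop
endfacet
facet normal 0.129 0.683 -0.719
outer loop
vertex 1.092 -0.405 -2.866
vertex 1.057 -1.263 -3.688
vertex 0.486 -0.799 -3.349
endloop
endfacet
facet normal -0.129 -0.684 0.718
outer loop
vertex 0.336 -1.591 -2.516
vertex 1.514 -1.661 -2.371
vertex 0.943 -1.197 -2.032
endloop
endfacet
facet normal -0.697 -0.454 -0.556
outer loop
vertex 0.908 -2.055 -2.854
vertex 0.336 -1.591 -2.516
vertex 1.057 -1.263 -3.688
endloop
endfacet
facet normal -0.129 -0.683 0.719
outer loop
vertex 0.908 -2.055 -2.854
vertex 1.514 -1.661 -2.371
vertex 0.336 -1.591 -2.516
endloop
endfacet
facet normal 0.698 0.453 0.555
outer loop
vertex 0.943 -1.197 -2.032
vertex 1.514 -1.661 -2.371
vertex 1.092 -0.405 -2.866
endloop
endfacet
facet normal 0.130 0.683 -0.719
outer loop
vertex 1.664 -0.869 -3.204
vertex 1.057 -1.263 -3.688
vertex 1.092 -0.405 -2.866
endloop
endfacet
facet normal 0.696 0.453 0.556
outer loop
vertex 1.092 -0.405 -2.866
vertex 1.514 -1.661 -2.371
vertex 1.664 -0.869 -3.204
endloop
endfacet
facet normal 0.705 -0.573 -0.418
outer loop
vertex 1.664 -0.869 -3.204
vertex 0.908 -2.055 -2.854
vertex 1.057 -1.263 -3.688
endloop
endfacet
facet normal 0.705 -0.573 -0.418
outer loop
vertex 1.514 -1.661 -2.371
vertex 0.908 -2.055 -2.854
vertex 1.664 -0.869 -3.204
endloop
endfacet
facet normal -0.994 0.104 0.031
outer loop
vertex -2.502 0.282 3.8
vertex -2.287 2.308 3.902
vertex -2.556 0.393 1.694
endloop
endfacet
facet normal -0.105 -0.993 -0.050
outer loop
vertex -1.393 0.272 1.658
vertex -2.502 0.282 3.8
vertex -2.556 0.393 1.694
endloop
endfacet
facet normal -0.994 0.104 0.031
outer loop
vertex -2.556 0.393 1.694
vertex -2.287 2.308 3.902
vertex -2.341 2.42 1.796
endloop
endfacet
facet normal -0.025 0.053 -0.998
outer loop
vertex -2.341 2.42 1.796
vertex -1.393 0.272 1.658
vertex -2.556 0.393 1.694
endloop
endfacet
facet normal 0.025 -0.053 0.998
outer loop
vertex -2.502 0.282 3.8
vertex -1.124 2.187 3.866
vertex -2.287 2.308 3.902
endloop
endfacet
facet normal -0.106 -0.993 -0.050
outer loop
vertex -1.339 0.16 3.764
vertex -2.502 0.282 3.8
vertex -1.393 0.272 1.658
endloop
endfacet
facet normal 0.025 -0.053 0.998
outer loop
vertex -1.339 0.16 3.764
vertex -1.124 2.187 3.866
vertex -2.502 0.282 3.8
endloop
endfacet
facet normal 0.105 0.993 0.050
outer loop
vertex -2.287 2.308 3.902
vertex -1.124 2.187 3.866
vertex -2.341 2.42 1.796
endloop
endfacet
facet normal -0.025 0.053 -0.998
outer loop
vertex -1.178 2.298 1.76
vertex -1.393 0.272 1.658
vertex -2.341 2.42 1.796
endloop
endfacet
facet normal 0.106 0.993 0.050
outer loop
vertex -2.341 2.42 1.796
vertex -1.124 2.187 3.866
vertex -1.178 2.298 1.76
endloop
endfacet
facet normal 0.994 -0.104 -0.031
outer loop
vertex -1.178 2.298 1.76
vertex -1.339 0.16 3.764
vertex -1.393 0.272 1.658
endloop
endfacet
facet normal 0.994 -0.104 -0.031
outer loop
vertex -1.124 2.187 3.866
vertex -1.339 0.16 3.764
vertex -1.178 2.298 1.76
endloop
endfacet
facet normal -0.526 0.767 0.366
outer loop
vertex -2.426 2.294 -0.715
vertex -1.142 2.551 0.592
vertex -1.798 3.095 -1.49
endloop
endfacet
facet normal -0.694 -0.139 -0.706
outer loop
vertex -0.818 1.669 -2.172
vertex -2.426 2.294 -0.715
vertex -1.798 3.095 -1.49
endloop
endfacet
facet normal -0.527 0.767 0.366
outer loop
vertex -1.798 3.095 -1.49
vertex -1.142 2.551 0.592
vertex -0.514 3.353 -0.184
endloop
endfacet
facet normal 0.490 0.627 -0.606
outer loop
vertex -0.514 3.353 -0.184
vertex -0.818 1.669 -2.172
vertex -1.798 3.095 -1.49
endloop
endfacet
facet normal -0.491 -0.627 0.605
outer loop
vertex -2.426 2.294 -0.715
vertex -0.162 1.125 -0.09
vertex -1.142 2.551 0.592
endloop
endfacet
facet normal -0.694 -0.140 -0.706
outer loop
vertex -1.446 0.867 -1.396
vertex -2.426 2.294 -0.715
vertex -0.818 1.669 -2.172
endloop
endfacet
facet normal -0.491 -0.626 0.606
outer loop
vertex -1.446 0.867 -1.396
vertex -0.162 1.125 -0.09
vertex -2.426 2.294 -0.715
endloop
endfacet
facet normal 0.694 0.139 0.706
outer loop
vertex -1.142 2.551 0.592
vertex -0.162 1.125 -0.09
vertex -0.514 3.353 -0.184
endloop
endfacet
facet normal 0.491 0.626 -0.606
outer loop
vertex 0.466 1.926 -0.865
vertex -0.818 1.669 -2.172
vertex -0.514 3.353 -0.184
endloop
endfacet
facet normal 0.694 0.139 0.706
outer loop
vertex -0.514 3.353 -0.184
vertex -0.162 1.125 -0.09
vertex 0.466 1.926 -0.865
endloop
endfacet
facet normal 0.527 -0.767 -0.367
outer loop
vertex 0.466 1.926 -0.865
vertex -1.446 0.867 -1.396
vertex -0.818 1.669 -2.172
endloop
endfacet
facet normal 0.527 -0.767 -0.366
outer loop
vertex -0.162 1.125 -0.09
vertex -1.446 0.867 -1.396
vertex 0.466 1.926 -0.865
endloop
endfacet

endsolid


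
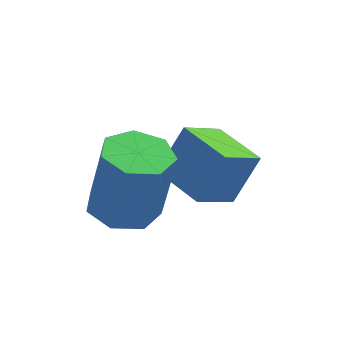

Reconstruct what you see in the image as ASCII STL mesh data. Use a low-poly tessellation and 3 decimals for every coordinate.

solid 
facet normal -0.181 -0.024 -0.983
outer loop
vertex -2.311 1.452 -1.472
vertex -2.893 0.725 -1.347
vertex -3.091 1.644 -1.333
endloop
endfacet
facet normal 0.227 0.972 -0.066
outer loop
vertex -2.311 1.452 -1.472
vertex -3.091 1.644 -1.333
vertex -1.925 1.503 0.622
endloop
endfacet
facet normal 0.226 0.972 -0.065
outer loop
vertex -1.925 1.503 0.622
vertex -3.091 1.644 -1.333
vertex -2.706 1.694 0.762
endloop
endfacet
facet normal 0.182 0.023 0.983
outer loop
vertex -1.925 1.503 0.622
vertex -2.706 1.694 0.762
vertex -2.507 0.775 0.747
endloop
endfacet
facet normal -0.182 -0.024 -0.983
outer loop
vertex -3.091 1.644 -1.333
vertex -2.893 0.725 -1.347
vertex -3.723 1.143 -1.204
endloop
endfacet
facet normal -0.607 0.789 0.093
outer loop
vertex -3.091 1.644 -1.333
vertex -3.723 1.143 -1.204
vertex -2.706 1.694 0.762
endloop
endfacet
facet normal -0.607 0.789 0.093
outer loop
vertex -2.706 1.694 0.762
vertex -3.723 1.143 -1.204
vertex -3.337 1.193 0.89
endloop
endfacet
facet normal 0.181 0.023 0.983
outer loop
vertex -2.706 1.694 0.762
vertex -3.337 1.193 0.89
vertex -2.507 0.775 0.747
endloop
endfacet
facet normal -0.181 -0.023 -0.983
outer loop
vertex -3.723 1.143 -1.204
vertex -2.893 0.725 -1.347
vertex -3.729 0.328 -1.184
endloop
endfacet
facet normal -0.983 0.012 0.181
outer loop
vertex -3.723 1.143 -1.204
vertex -3.729 0.328 -1.184
vertex -3.337 1.193 0.89
endloop
endfacet
facet normal -0.983 0.012 0.181
outer loop
vertex -3.337 1.193 0.89
vertex -3.729 0.328 -1.184
vertex -3.343 0.378 0.911
endloop
endfacet
facet normal 0.181 0.024 0.983
outer loop
vertex -3.337 1.193 0.89
vertex -3.343 0.378 0.911
vertex -2.507 0.775 0.747
endloop
endfacet
facet normal -0.181 -0.024 -0.983
outer loop
vertex -3.729 0.328 -1.184
vertex -2.893 0.725 -1.347
vertex -3.106 -0.189 -1.286
endloop
endfacet
facet normal -0.620 -0.773 0.133
outer loop
vertex -3.729 0.328 -1.184
vertex -3.106 -0.189 -1.286
vertex -3.343 0.378 0.911
endloop
endfacet
facet normal -0.619 -0.774 0.133
outer loop
vertex -3.343 0.378 0.911
vertex -3.106 -0.189 -1.286
vertex -2.72 -0.138 0.808
endloop
endfacet
facet normal 0.182 0.023 0.983
outer loop
vertex -3.343 0.378 0.911
vertex -2.72 -0.138 0.808
vertex -2.507 0.775 0.747
endloop
endfacet
facet normal -0.180 -0.024 -0.983
outer loop
vertex -3.106 -0.189 -1.286
vertex -2.893 0.725 -1.347
vertex -2.322 -0.017 -1.434
endloop
endfacet
facet normal 0.212 -0.977 -0.015
outer loop
vertex -3.106 -0.189 -1.286
vertex -2.322 -0.017 -1.434
vertex -2.72 -0.138 0.808
endloop
endfacet
facet normal 0.210 -0.978 -0.015
outer loop
vertex -2.72 -0.138 0.808
vertex -2.322 -0.017 -1.434
vertex -1.936 0.033 0.66
endloop
endfacet
facet normal 0.180 0.024 0.983
outer loop
vertex -2.72 -0.138 0.808
vertex -1.936 0.033 0.66
vertex -2.507 0.775 0.747
endloop
endfacet
facet normal -0.181 -0.024 -0.983
outer loop
vertex -2.322 -0.017 -1.434
vertex -2.893 0.725 -1.347
vertex -1.968 0.713 -1.517
endloop
endfacet
facet normal 0.882 -0.445 -0.152
outer loop
vertex -2.322 -0.017 -1.434
vertex -1.968 0.713 -1.517
vertex -1.936 0.033 0.66
endloop
endfacet
facet normal 0.883 -0.444 -0.152
outer loop
vertex -1.936 0.033 0.66
vertex -1.968 0.713 -1.517
vertex -1.583 0.764 0.577
endloop
endfacet
facet normal 0.181 0.024 0.983
outer loop
vertex -1.936 0.033 0.66
vertex -1.583 0.764 0.577
vertex -2.507 0.775 0.747
endloop
endfacet
facet normal -0.181 -0.024 -0.983
outer loop
vertex -1.968 0.713 -1.517
vertex -2.893 0.725 -1.347
vertex -2.311 1.452 -1.472
endloop
endfacet
facet normal 0.889 0.423 -0.174
outer loop
vertex -1.968 0.713 -1.517
vertex -2.311 1.452 -1.472
vertex -1.583 0.764 0.577
endloop
endfacet
facet normal 0.890 0.422 -0.174
outer loop
vertex -1.583 0.764 0.577
vertex -2.311 1.452 -1.472
vertex -1.925 1.503 0.622
endloop
endfacet
facet normal 0.181 0.024 0.983
outer loop
vertex -1.583 0.764 0.577
vertex -1.925 1.503 0.622
vertex -2.507 0.775 0.747
endloop
endfacet
facet normal -0.679 0.733 0.037
outer loop
vertex -1.574 2.868 -0.093
vertex -0.722 3.694 -0.836
vertex -2.211 2.345 -1.405
endloop
endfacet
facet normal -0.608 -0.590 0.531
outer loop
vertex -1.138 1.186 -1.464
vertex -1.574 2.868 -0.093
vertex -2.211 2.345 -1.405
endloop
endfacet
facet normal -0.679 0.733 0.037
outer loop
vertex -2.211 2.345 -1.405
vertex -0.722 3.694 -0.836
vertex -1.359 3.171 -2.149
endloop
endfacet
facet normal -0.412 -0.338 -0.846
outer loop
vertex -1.359 3.171 -2.149
vertex -1.138 1.186 -1.464
vertex -2.211 2.345 -1.405
endloop
endfacet
facet normal 0.411 0.338 0.847
outer loop
vertex -1.574 2.868 -0.093
vertex 0.351 2.535 -0.895
vertex -0.722 3.694 -0.836
endloop
endfacet
facet normal -0.609 -0.590 0.530
outer loop
vertex -0.501 1.709 -0.151
vertex -1.574 2.868 -0.093
vertex -1.138 1.186 -1.464
endloop
endfacet
facet normal 0.411 0.338 0.846
outer loop
vertex -0.501 1.709 -0.151
vertex 0.351 2.535 -0.895
vertex -1.574 2.868 -0.093
endloop
endfacet
facet normal 0.608 0.590 -0.530
outer loop
vertex -0.722 3.694 -0.836
vertex 0.351 2.535 -0.895
vertex -1.359 3.171 -2.149
endloop
endfacet
facet normal -0.411 -0.338 -0.847
outer loop
vertex -0.286 2.012 -2.207
vertex -1.138 1.186 -1.464
vertex -1.359 3.171 -2.149
endloop
endfacet
facet normal 0.609 0.590 -0.531
outer loop
vertex -1.359 3.171 -2.149
vertex 0.351 2.535 -0.895
vertex -0.286 2.012 -2.207
endloop
endfacet
facet normal 0.679 -0.733 -0.037
outer loop
vertex -0.286 2.012 -2.207
vertex -0.501 1.709 -0.151
vertex -1.138 1.186 -1.464
endloop
endfacet
facet normal 0.679 -0.733 -0.037
outer loop
vertex 0.351 2.535 -0.895
vertex -0.501 1.709 -0.151
vertex -0.286 2.012 -2.207
endloop
endfacet

endsolid


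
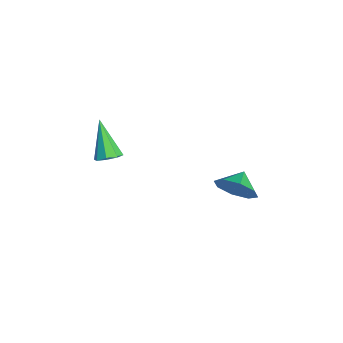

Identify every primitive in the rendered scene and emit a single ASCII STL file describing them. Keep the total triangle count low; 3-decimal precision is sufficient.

solid 
facet normal 0.723 -0.561 -0.403
outer loop
vertex -0.954 2.161 -3.029
vertex -1.51 2.127 -3.978
vertex -0.75 2.795 -3.545
endloop
endfacet
facet normal -0.024 0.636 0.772
outer loop
vertex -0.954 2.161 -3.029
vertex -0.75 2.795 -3.545
vertex -2.29 2.733 -3.542
endloop
endfacet
facet normal 0.723 -0.561 -0.404
outer loop
vertex -0.75 2.795 -3.545
vertex -1.51 2.127 -3.978
vertex -0.991 3.038 -4.314
endloop
endfacet
facet normal -0.038 0.949 0.312
outer loop
vertex -0.75 2.795 -3.545
vertex -0.991 3.038 -4.314
vertex -2.29 2.733 -3.542
endloop
endfacet
facet normal 0.723 -0.561 -0.404
outer loop
vertex -0.991 3.038 -4.314
vertex -1.51 2.127 -3.978
vertex -1.536 2.747 -4.886
endloop
endfacet
facet normal -0.320 0.932 -0.170
outer loop
vertex -0.991 3.038 -4.314
vertex -1.536 2.747 -4.886
vertex -2.29 2.733 -3.542
endloop
endfacet
facet normal 0.724 -0.560 -0.403
outer loop
vertex -1.536 2.747 -4.886
vertex -1.51 2.127 -3.978
vertex -2.065 2.093 -4.927
endloop
endfacet
facet normal -0.704 0.594 -0.389
outer loop
vertex -1.536 2.747 -4.886
vertex -2.065 2.093 -4.927
vertex -2.29 2.733 -3.542
endloop
endfacet
facet normal 0.723 -0.561 -0.403
outer loop
vertex -2.065 2.093 -4.927
vertex -1.51 2.127 -3.978
vertex -2.269 1.46 -4.411
endloop
endfacet
facet normal -0.967 0.133 -0.219
outer loop
vertex -2.065 2.093 -4.927
vertex -2.269 1.46 -4.411
vertex -2.29 2.733 -3.542
endloop
endfacet
facet normal 0.723 -0.561 -0.404
outer loop
vertex -2.269 1.46 -4.411
vertex -1.51 2.127 -3.978
vertex -2.028 1.217 -3.642
endloop
endfacet
facet normal -0.953 -0.181 0.242
outer loop
vertex -2.269 1.46 -4.411
vertex -2.028 1.217 -3.642
vertex -2.29 2.733 -3.542
endloop
endfacet
facet normal 0.723 -0.561 -0.403
outer loop
vertex -2.028 1.217 -3.642
vertex -1.51 2.127 -3.978
vertex -1.483 1.508 -3.069
endloop
endfacet
facet normal -0.672 -0.164 0.722
outer loop
vertex -2.028 1.217 -3.642
vertex -1.483 1.508 -3.069
vertex -2.29 2.733 -3.542
endloop
endfacet
facet normal 0.723 -0.561 -0.403
outer loop
vertex -1.483 1.508 -3.069
vertex -1.51 2.127 -3.978
vertex -0.954 2.161 -3.029
endloop
endfacet
facet normal -0.287 0.175 0.942
outer loop
vertex -1.483 1.508 -3.069
vertex -0.954 2.161 -3.029
vertex -2.29 2.733 -3.542
endloop
endfacet
facet normal 0.599 0.064 -0.798
outer loop
vertex -0.584 -3.554 0.698
vertex -1.041 -3.856 0.331
vertex -0.905 -3.229 0.483
endloop
endfacet
facet normal 0.294 0.712 0.638
outer loop
vertex -0.584 -3.554 0.698
vertex -0.905 -3.229 0.483
vertex -2.259 -3.984 1.949
endloop
endfacet
facet normal 0.601 0.063 -0.797
outer loop
vertex -0.905 -3.229 0.483
vertex -1.041 -3.856 0.331
vertex -1.305 -3.271 0.178
endloop
endfacet
facet normal -0.273 0.934 0.229
outer loop
vertex -0.905 -3.229 0.483
vertex -1.305 -3.271 0.178
vertex -2.259 -3.984 1.949
endloop
endfacet
facet normal 0.601 0.063 -0.797
outer loop
vertex -1.305 -3.271 0.178
vertex -1.041 -3.856 0.331
vertex -1.551 -3.657 -0.038
endloop
endfacet
facet normal -0.781 0.598 -0.180
outer loop
vertex -1.305 -3.271 0.178
vertex -1.551 -3.657 -0.038
vertex -2.259 -3.984 1.949
endloop
endfacet
facet normal 0.601 0.062 -0.797
outer loop
vertex -1.551 -3.657 -0.038
vertex -1.041 -3.856 0.331
vertex -1.498 -4.159 -0.037
endloop
endfacet
facet normal -0.932 -0.099 -0.348
outer loop
vertex -1.551 -3.657 -0.038
vertex -1.498 -4.159 -0.037
vertex -2.259 -3.984 1.949
endloop
endfacet
facet normal 0.600 0.063 -0.797
outer loop
vertex -1.498 -4.159 -0.037
vertex -1.041 -3.856 0.331
vertex -1.177 -4.484 0.179
endloop
endfacet
facet normal -0.638 -0.749 -0.179
outer loop
vertex -1.498 -4.159 -0.037
vertex -1.177 -4.484 0.179
vertex -2.259 -3.984 1.949
endloop
endfacet
facet normal 0.600 0.063 -0.798
outer loop
vertex -1.177 -4.484 0.179
vertex -1.041 -3.856 0.331
vertex -0.776 -4.441 0.484
endloop
endfacet
facet normal -0.071 -0.970 0.231
outer loop
vertex -1.177 -4.484 0.179
vertex -0.776 -4.441 0.484
vertex -2.259 -3.984 1.949
endloop
endfacet
facet normal 0.600 0.063 -0.797
outer loop
vertex -0.776 -4.441 0.484
vertex -1.041 -3.856 0.331
vertex -0.531 -4.056 0.699
endloop
endfacet
facet normal 0.436 -0.634 0.639
outer loop
vertex -0.776 -4.441 0.484
vertex -0.531 -4.056 0.699
vertex -2.259 -3.984 1.949
endloop
endfacet
facet normal 0.600 0.062 -0.798
outer loop
vertex -0.531 -4.056 0.699
vertex -1.041 -3.856 0.331
vertex -0.584 -3.554 0.698
endloop
endfacet
facet normal 0.587 0.064 0.807
outer loop
vertex -0.531 -4.056 0.699
vertex -0.584 -3.554 0.698
vertex -2.259 -3.984 1.949
endloop
endfacet

endsolid


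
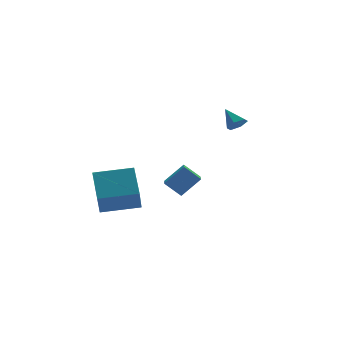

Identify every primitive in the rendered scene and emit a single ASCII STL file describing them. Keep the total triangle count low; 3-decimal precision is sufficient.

solid 
facet normal 0.241 -0.739 -0.629
outer loop
vertex 2.582 0.371 0.054
vertex 2.253 0.004 0.359
vertex 2.023 0.304 -0.081
endloop
endfacet
facet normal -0.003 0.900 -0.436
outer loop
vertex 2.582 0.371 0.054
vertex 2.023 0.304 -0.081
vertex 1.967 0.876 1.101
endloop
endfacet
facet normal 0.243 -0.738 -0.630
outer loop
vertex 2.023 0.304 -0.081
vertex 2.253 0.004 0.359
vertex 1.693 -0.064 0.223
endloop
endfacet
facet normal -0.818 0.501 -0.281
outer loop
vertex 2.023 0.304 -0.081
vertex 1.693 -0.064 0.223
vertex 1.967 0.876 1.101
endloop
endfacet
facet normal 0.242 -0.740 -0.628
outer loop
vertex 1.693 -0.064 0.223
vertex 2.253 0.004 0.359
vertex 1.923 -0.363 0.664
endloop
endfacet
facet normal -0.910 -0.109 0.401
outer loop
vertex 1.693 -0.064 0.223
vertex 1.923 -0.363 0.664
vertex 1.967 0.876 1.101
endloop
endfacet
facet normal 0.241 -0.739 -0.629
outer loop
vertex 1.923 -0.363 0.664
vertex 2.253 0.004 0.359
vertex 2.483 -0.295 0.799
endloop
endfacet
facet normal -0.185 -0.321 0.929
outer loop
vertex 1.923 -0.363 0.664
vertex 2.483 -0.295 0.799
vertex 1.967 0.876 1.101
endloop
endfacet
facet normal 0.242 -0.739 -0.629
outer loop
vertex 2.483 -0.295 0.799
vertex 2.253 0.004 0.359
vertex 2.812 0.072 0.494
endloop
endfacet
facet normal 0.630 0.078 0.773
outer loop
vertex 2.483 -0.295 0.799
vertex 2.812 0.072 0.494
vertex 1.967 0.876 1.101
endloop
endfacet
facet normal 0.242 -0.739 -0.629
outer loop
vertex 2.812 0.072 0.494
vertex 2.253 0.004 0.359
vertex 2.582 0.371 0.054
endloop
endfacet
facet normal 0.720 0.688 0.091
outer loop
vertex 2.812 0.072 0.494
vertex 2.582 0.371 0.054
vertex 1.967 0.876 1.101
endloop
endfacet
facet normal -0.963 0.241 -0.122
outer loop
vertex -4.821 0.605 -2.045
vertex -4.427 1.494 -3.389
vertex -5.059 -0.876 -3.094
endloop
endfacet
facet normal -0.238 -0.536 0.810
outer loop
vertex -3.153 -1.354 -2.851
vertex -4.821 0.605 -2.045
vertex -5.059 -0.876 -3.094
endloop
endfacet
facet normal -0.963 0.241 -0.122
outer loop
vertex -5.059 -0.876 -3.094
vertex -4.427 1.494 -3.389
vertex -4.665 0.014 -4.438
endloop
endfacet
facet normal -0.130 -0.809 -0.574
outer loop
vertex -4.665 0.014 -4.438
vertex -3.153 -1.354 -2.851
vertex -5.059 -0.876 -3.094
endloop
endfacet
facet normal 0.130 0.809 0.573
outer loop
vertex -4.821 0.605 -2.045
vertex -2.521 1.016 -3.146
vertex -4.427 1.494 -3.389
endloop
endfacet
facet normal -0.238 -0.536 0.810
outer loop
vertex -2.915 0.126 -1.802
vertex -4.821 0.605 -2.045
vertex -3.153 -1.354 -2.851
endloop
endfacet
facet normal 0.130 0.809 0.574
outer loop
vertex -2.915 0.126 -1.802
vertex -2.521 1.016 -3.146
vertex -4.821 0.605 -2.045
endloop
endfacet
facet normal 0.238 0.536 -0.810
outer loop
vertex -4.427 1.494 -3.389
vertex -2.521 1.016 -3.146
vertex -4.665 0.014 -4.438
endloop
endfacet
facet normal -0.130 -0.809 -0.573
outer loop
vertex -2.759 -0.465 -4.195
vertex -3.153 -1.354 -2.851
vertex -4.665 0.014 -4.438
endloop
endfacet
facet normal 0.238 0.536 -0.810
outer loop
vertex -4.665 0.014 -4.438
vertex -2.521 1.016 -3.146
vertex -2.759 -0.465 -4.195
endloop
endfacet
facet normal 0.963 -0.242 0.122
outer loop
vertex -2.759 -0.465 -4.195
vertex -2.915 0.126 -1.802
vertex -3.153 -1.354 -2.851
endloop
endfacet
facet normal 0.963 -0.241 0.122
outer loop
vertex -2.521 1.016 -3.146
vertex -2.915 0.126 -1.802
vertex -2.759 -0.465 -4.195
endloop
endfacet
facet normal -0.720 0.006 -0.694
outer loop
vertex -2.327 -2.458 -1.855
vertex -1.764 -0.891 -2.425
vertex -1.674 -2.94 -2.537
endloop
endfacet
facet normal -0.320 -0.891 0.323
outer loop
vertex -0.716 -2.949 -1.615
vertex -2.327 -2.458 -1.855
vertex -1.674 -2.94 -2.537
endloop
endfacet
facet normal -0.721 0.006 -0.693
outer loop
vertex -1.674 -2.94 -2.537
vertex -1.764 -0.891 -2.425
vertex -1.112 -1.373 -3.107
endloop
endfacet
facet normal 0.615 -0.455 -0.644
outer loop
vertex -1.112 -1.373 -3.107
vertex -0.716 -2.949 -1.615
vertex -1.674 -2.94 -2.537
endloop
endfacet
facet normal -0.615 0.455 0.644
outer loop
vertex -2.327 -2.458 -1.855
vertex -0.806 -0.9 -1.503
vertex -1.764 -0.891 -2.425
endloop
endfacet
facet normal -0.320 -0.891 0.324
outer loop
vertex -1.368 -2.467 -0.933
vertex -2.327 -2.458 -1.855
vertex -0.716 -2.949 -1.615
endloop
endfacet
facet normal -0.615 0.455 0.644
outer loop
vertex -1.368 -2.467 -0.933
vertex -0.806 -0.9 -1.503
vertex -2.327 -2.458 -1.855
endloop
endfacet
facet normal 0.320 0.891 -0.324
outer loop
vertex -1.764 -0.891 -2.425
vertex -0.806 -0.9 -1.503
vertex -1.112 -1.373 -3.107
endloop
endfacet
facet normal 0.615 -0.455 -0.644
outer loop
vertex -0.153 -1.382 -2.185
vertex -0.716 -2.949 -1.615
vertex -1.112 -1.373 -3.107
endloop
endfacet
facet normal 0.319 0.891 -0.324
outer loop
vertex -1.112 -1.373 -3.107
vertex -0.806 -0.9 -1.503
vertex -0.153 -1.382 -2.185
endloop
endfacet
facet normal 0.720 -0.007 0.693
outer loop
vertex -0.153 -1.382 -2.185
vertex -1.368 -2.467 -0.933
vertex -0.716 -2.949 -1.615
endloop
endfacet
facet normal 0.720 -0.006 0.694
outer loop
vertex -0.806 -0.9 -1.503
vertex -1.368 -2.467 -0.933
vertex -0.153 -1.382 -2.185
endloop
endfacet

endsolid


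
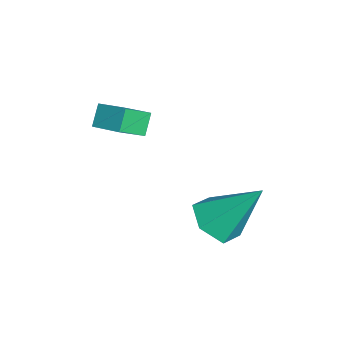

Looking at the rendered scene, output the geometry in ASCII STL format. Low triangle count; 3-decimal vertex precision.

solid 
facet normal -0.653 -0.692 -0.306
outer loop
vertex -2.463 -2.091 2.737
vertex -2.946 -1.912 3.362
vertex -2.953 -1.37 2.152
endloop
endfacet
facet normal 0.596 -0.221 -0.772
outer loop
vertex -2.214 -0.588 2.498
vertex -2.463 -2.091 2.737
vertex -2.953 -1.37 2.152
endloop
endfacet
facet normal -0.653 -0.692 -0.306
outer loop
vertex -2.953 -1.37 2.152
vertex -2.946 -1.912 3.362
vertex -3.436 -1.191 2.777
endloop
endfacet
facet normal -0.466 0.687 -0.557
outer loop
vertex -3.436 -1.191 2.777
vertex -2.214 -0.588 2.498
vertex -2.953 -1.37 2.152
endloop
endfacet
facet normal 0.466 -0.687 0.557
outer loop
vertex -2.463 -2.091 2.737
vertex -2.207 -1.13 3.708
vertex -2.946 -1.912 3.362
endloop
endfacet
facet normal 0.596 -0.221 -0.772
outer loop
vertex -1.724 -1.309 3.083
vertex -2.463 -2.091 2.737
vertex -2.214 -0.588 2.498
endloop
endfacet
facet normal 0.466 -0.687 0.557
outer loop
vertex -1.724 -1.309 3.083
vertex -2.207 -1.13 3.708
vertex -2.463 -2.091 2.737
endloop
endfacet
facet normal -0.596 0.221 0.772
outer loop
vertex -2.946 -1.912 3.362
vertex -2.207 -1.13 3.708
vertex -3.436 -1.191 2.777
endloop
endfacet
facet normal -0.466 0.687 -0.557
outer loop
vertex -2.697 -0.409 3.123
vertex -2.214 -0.588 2.498
vertex -3.436 -1.191 2.777
endloop
endfacet
facet normal -0.596 0.221 0.772
outer loop
vertex -3.436 -1.191 2.777
vertex -2.207 -1.13 3.708
vertex -2.697 -0.409 3.123
endloop
endfacet
facet normal 0.653 0.692 0.306
outer loop
vertex -2.697 -0.409 3.123
vertex -1.724 -1.309 3.083
vertex -2.214 -0.588 2.498
endloop
endfacet
facet normal 0.653 0.692 0.306
outer loop
vertex -2.207 -1.13 3.708
vertex -1.724 -1.309 3.083
vertex -2.697 -0.409 3.123
endloop
endfacet
facet normal -0.136 -0.620 -0.772
outer loop
vertex 0.337 1.564 -0.099
vertex -0.488 1.39 0.186
vertex -0.345 2.062 -0.379
endloop
endfacet
facet normal 0.635 0.734 -0.242
outer loop
vertex 0.337 1.564 -0.099
vertex -0.345 2.062 -0.379
vertex -0.212 2.65 1.754
endloop
endfacet
facet normal -0.136 -0.620 -0.772
outer loop
vertex -0.345 2.062 -0.379
vertex -0.488 1.39 0.186
vertex -1.17 1.888 -0.094
endloop
endfacet
facet normal -0.279 0.930 -0.239
outer loop
vertex -0.345 2.062 -0.379
vertex -1.17 1.888 -0.094
vertex -0.212 2.65 1.754
endloop
endfacet
facet normal -0.136 -0.620 -0.772
outer loop
vertex -1.17 1.888 -0.094
vertex -0.488 1.39 0.186
vertex -1.313 1.216 0.471
endloop
endfacet
facet normal -0.866 0.417 0.277
outer loop
vertex -1.17 1.888 -0.094
vertex -1.313 1.216 0.471
vertex -0.212 2.65 1.754
endloop
endfacet
facet normal -0.136 -0.621 -0.772
outer loop
vertex -1.313 1.216 0.471
vertex -0.488 1.39 0.186
vertex -0.631 0.718 0.752
endloop
endfacet
facet normal -0.539 -0.293 0.790
outer loop
vertex -1.313 1.216 0.471
vertex -0.631 0.718 0.752
vertex -0.212 2.65 1.754
endloop
endfacet
facet normal -0.136 -0.621 -0.772
outer loop
vertex -0.631 0.718 0.752
vertex -0.488 1.39 0.186
vertex 0.194 0.892 0.467
endloop
endfacet
facet normal 0.375 -0.490 0.787
outer loop
vertex -0.631 0.718 0.752
vertex 0.194 0.892 0.467
vertex -0.212 2.65 1.754
endloop
endfacet
facet normal -0.136 -0.621 -0.772
outer loop
vertex 0.194 0.892 0.467
vertex -0.488 1.39 0.186
vertex 0.337 1.564 -0.099
endloop
endfacet
facet normal 0.962 0.024 0.271
outer loop
vertex 0.194 0.892 0.467
vertex 0.337 1.564 -0.099
vertex -0.212 2.65 1.754
endloop
endfacet

endsolid


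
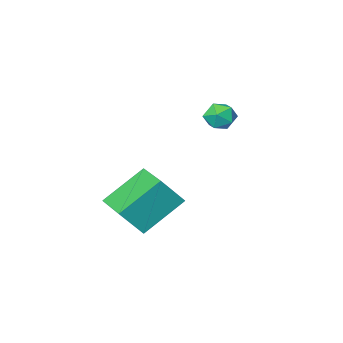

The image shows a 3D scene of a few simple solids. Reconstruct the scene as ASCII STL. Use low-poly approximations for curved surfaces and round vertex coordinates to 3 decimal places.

solid 
facet normal -0.601 0.132 -0.788
outer loop
vertex 0.057 -0.532 -3.771
vertex 0.265 1.101 -3.656
vertex 1.769 -0.657 -5.098
endloop
endfacet
facet normal -0.126 -0.990 -0.070
outer loop
vertex 2.695 -0.861 -3.884
vertex 0.057 -0.532 -3.771
vertex 1.769 -0.657 -5.098
endloop
endfacet
facet normal -0.601 0.132 -0.788
outer loop
vertex 1.769 -0.657 -5.098
vertex 0.265 1.101 -3.656
vertex 1.978 0.976 -4.983
endloop
endfacet
facet normal 0.789 -0.058 -0.612
outer loop
vertex 1.978 0.976 -4.983
vertex 2.695 -0.861 -3.884
vertex 1.769 -0.657 -5.098
endloop
endfacet
facet normal -0.789 0.057 0.612
outer loop
vertex 0.057 -0.532 -3.771
vertex 1.191 0.897 -2.442
vertex 0.265 1.101 -3.656
endloop
endfacet
facet normal -0.126 -0.990 -0.070
outer loop
vertex 0.982 -0.736 -2.557
vertex 0.057 -0.532 -3.771
vertex 2.695 -0.861 -3.884
endloop
endfacet
facet normal -0.789 0.058 0.611
outer loop
vertex 0.982 -0.736 -2.557
vertex 1.191 0.897 -2.442
vertex 0.057 -0.532 -3.771
endloop
endfacet
facet normal 0.126 0.990 0.070
outer loop
vertex 0.265 1.101 -3.656
vertex 1.191 0.897 -2.442
vertex 1.978 0.976 -4.983
endloop
endfacet
facet normal 0.789 -0.058 -0.611
outer loop
vertex 2.903 0.772 -3.769
vertex 2.695 -0.861 -3.884
vertex 1.978 0.976 -4.983
endloop
endfacet
facet normal 0.126 0.990 0.070
outer loop
vertex 1.978 0.976 -4.983
vertex 1.191 0.897 -2.442
vertex 2.903 0.772 -3.769
endloop
endfacet
facet normal 0.601 -0.132 0.788
outer loop
vertex 2.903 0.772 -3.769
vertex 0.982 -0.736 -2.557
vertex 2.695 -0.861 -3.884
endloop
endfacet
facet normal 0.601 -0.132 0.788
outer loop
vertex 1.191 0.897 -2.442
vertex 0.982 -0.736 -2.557
vertex 2.903 0.772 -3.769
endloop
endfacet
facet normal 0.030 0.877 0.479
outer loop
vertex -2.882 -0.613 -1.012
vertex -3.063 -0.955 -0.374
vertex -2.345 -0.876 -0.564
endloop
endfacet
facet normal 0.486 0.871 -0.071
outer loop
vertex -2.882 -0.613 -1.012
vertex -2.345 -0.876 -0.564
vertex -2.292 -0.966 -1.304
endloop
endfacet
facet normal 0.113 0.738 -0.665
outer loop
vertex -2.882 -0.613 -1.012
vertex -2.292 -0.966 -1.304
vertex -2.976 -1.101 -1.57
endloop
endfacet
facet normal -0.574 0.662 -0.482
outer loop
vertex -2.882 -0.613 -1.012
vertex -2.976 -1.101 -1.57
vertex -3.452 -1.095 -0.995
endloop
endfacet
facet normal -0.626 0.748 0.223
outer loop
vertex -2.882 -0.613 -1.012
vertex -3.452 -1.095 -0.995
vertex -3.063 -0.955 -0.374
endloop
endfacet
facet normal 0.943 0.333 0.027
outer loop
vertex -2.292 -0.966 -1.304
vertex -2.345 -0.876 -0.564
vertex -2.108 -1.525 -0.845
endloop
endfacet
facet normal 0.205 0.343 0.917
outer loop
vertex -2.345 -0.876 -0.564
vertex -3.063 -0.955 -0.374
vertex -2.584 -1.519 -0.27
endloop
endfacet
facet normal -0.853 0.133 0.504
outer loop
vertex -3.063 -0.955 -0.374
vertex -3.452 -1.095 -0.995
vertex -3.268 -1.654 -0.536
endloop
endfacet
facet normal -0.770 -0.005 -0.638
outer loop
vertex -3.452 -1.095 -0.995
vertex -2.976 -1.101 -1.57
vertex -3.215 -1.744 -1.276
endloop
endfacet
facet normal 0.340 0.117 -0.933
outer loop
vertex -2.976 -1.101 -1.57
vertex -2.292 -0.966 -1.304
vertex -2.497 -1.665 -1.466
endloop
endfacet
facet normal 0.574 -0.662 0.482
outer loop
vertex -2.678 -2.007 -0.828
vertex -2.108 -1.525 -0.845
vertex -2.584 -1.519 -0.27
endloop
endfacet
facet normal -0.113 -0.738 0.665
outer loop
vertex -2.678 -2.007 -0.828
vertex -2.584 -1.519 -0.27
vertex -3.268 -1.654 -0.536
endloop
endfacet
facet normal -0.486 -0.871 0.071
outer loop
vertex -2.678 -2.007 -0.828
vertex -3.268 -1.654 -0.536
vertex -3.215 -1.744 -1.276
endloop
endfacet
facet normal -0.030 -0.877 -0.479
outer loop
vertex -2.678 -2.007 -0.828
vertex -3.215 -1.744 -1.276
vertex -2.497 -1.665 -1.466
endloop
endfacet
facet normal 0.626 -0.748 -0.223
outer loop
vertex -2.678 -2.007 -0.828
vertex -2.497 -1.665 -1.466
vertex -2.108 -1.525 -0.845
endloop
endfacet
facet normal 0.770 0.005 0.638
outer loop
vertex -2.584 -1.519 -0.27
vertex -2.108 -1.525 -0.845
vertex -2.345 -0.876 -0.564
endloop
endfacet
facet normal -0.340 -0.117 0.933
outer loop
vertex -3.268 -1.654 -0.536
vertex -2.584 -1.519 -0.27
vertex -3.063 -0.955 -0.374
endloop
endfacet
facet normal -0.943 -0.333 -0.027
outer loop
vertex -3.215 -1.744 -1.276
vertex -3.268 -1.654 -0.536
vertex -3.452 -1.095 -0.995
endloop
endfacet
facet normal -0.205 -0.343 -0.917
outer loop
vertex -2.497 -1.665 -1.466
vertex -3.215 -1.744 -1.276
vertex -2.976 -1.101 -1.57
endloop
endfacet
facet normal 0.853 -0.133 -0.504
outer loop
vertex -2.108 -1.525 -0.845
vertex -2.497 -1.665 -1.466
vertex -2.292 -0.966 -1.304
endloop
endfacet

endsolid


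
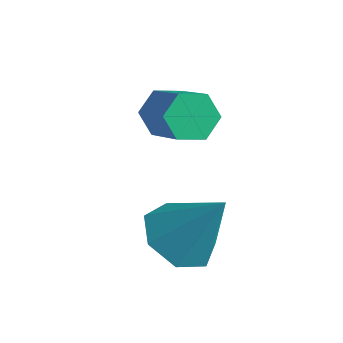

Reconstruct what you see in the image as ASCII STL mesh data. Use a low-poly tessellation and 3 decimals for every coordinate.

solid 
facet normal -0.762 0.293 -0.578
outer loop
vertex 1.079 2.109 -2.906
vertex 0.681 2.113 -2.379
vertex 1.015 2.657 -2.544
endloop
endfacet
facet normal 0.640 0.474 -0.604
outer loop
vertex 1.079 2.109 -2.906
vertex 1.015 2.657 -2.544
vertex 2.237 1.664 -2.028
endloop
endfacet
facet normal 0.640 0.474 -0.604
outer loop
vertex 2.237 1.664 -2.028
vertex 1.015 2.657 -2.544
vertex 2.173 2.212 -1.666
endloop
endfacet
facet normal 0.762 -0.292 0.577
outer loop
vertex 2.237 1.664 -2.028
vertex 2.173 2.212 -1.666
vertex 1.839 1.667 -1.501
endloop
endfacet
facet normal -0.762 0.293 -0.578
outer loop
vertex 1.015 2.657 -2.544
vertex 0.681 2.113 -2.379
vertex 0.617 2.661 -2.017
endloop
endfacet
facet normal 0.237 0.956 0.172
outer loop
vertex 1.015 2.657 -2.544
vertex 0.617 2.661 -2.017
vertex 2.173 2.212 -1.666
endloop
endfacet
facet normal 0.237 0.956 0.171
outer loop
vertex 2.173 2.212 -1.666
vertex 0.617 2.661 -2.017
vertex 1.776 2.216 -1.139
endloop
endfacet
facet normal 0.763 -0.293 0.577
outer loop
vertex 2.173 2.212 -1.666
vertex 1.776 2.216 -1.139
vertex 1.839 1.667 -1.501
endloop
endfacet
facet normal -0.762 0.292 -0.577
outer loop
vertex 0.617 2.661 -2.017
vertex 0.681 2.113 -2.379
vertex 0.283 2.116 -1.852
endloop
endfacet
facet normal -0.404 0.483 0.777
outer loop
vertex 0.617 2.661 -2.017
vertex 0.283 2.116 -1.852
vertex 1.776 2.216 -1.139
endloop
endfacet
facet normal -0.403 0.483 0.777
outer loop
vertex 1.776 2.216 -1.139
vertex 0.283 2.116 -1.852
vertex 1.441 1.671 -0.974
endloop
endfacet
facet normal 0.762 -0.293 0.578
outer loop
vertex 1.776 2.216 -1.139
vertex 1.441 1.671 -0.974
vertex 1.839 1.667 -1.501
endloop
endfacet
facet normal -0.762 0.292 -0.577
outer loop
vertex 0.283 2.116 -1.852
vertex 0.681 2.113 -2.379
vertex 0.347 1.568 -2.214
endloop
endfacet
facet normal -0.640 -0.474 0.604
outer loop
vertex 0.283 2.116 -1.852
vertex 0.347 1.568 -2.214
vertex 1.441 1.671 -0.974
endloop
endfacet
facet normal -0.640 -0.474 0.604
outer loop
vertex 1.441 1.671 -0.974
vertex 0.347 1.568 -2.214
vertex 1.505 1.123 -1.336
endloop
endfacet
facet normal 0.762 -0.293 0.578
outer loop
vertex 1.441 1.671 -0.974
vertex 1.505 1.123 -1.336
vertex 1.839 1.667 -1.501
endloop
endfacet
facet normal -0.763 0.293 -0.577
outer loop
vertex 0.347 1.568 -2.214
vertex 0.681 2.113 -2.379
vertex 0.744 1.564 -2.741
endloop
endfacet
facet normal -0.237 -0.956 -0.172
outer loop
vertex 0.347 1.568 -2.214
vertex 0.744 1.564 -2.741
vertex 1.505 1.123 -1.336
endloop
endfacet
facet normal -0.237 -0.956 -0.172
outer loop
vertex 1.505 1.123 -1.336
vertex 0.744 1.564 -2.741
vertex 1.903 1.119 -1.863
endloop
endfacet
facet normal 0.762 -0.293 0.578
outer loop
vertex 1.505 1.123 -1.336
vertex 1.903 1.119 -1.863
vertex 1.839 1.667 -1.501
endloop
endfacet
facet normal -0.762 0.293 -0.578
outer loop
vertex 0.744 1.564 -2.741
vertex 0.681 2.113 -2.379
vertex 1.079 2.109 -2.906
endloop
endfacet
facet normal 0.403 -0.483 -0.777
outer loop
vertex 0.744 1.564 -2.741
vertex 1.079 2.109 -2.906
vertex 1.903 1.119 -1.863
endloop
endfacet
facet normal 0.404 -0.483 -0.777
outer loop
vertex 1.903 1.119 -1.863
vertex 1.079 2.109 -2.906
vertex 2.237 1.664 -2.028
endloop
endfacet
facet normal 0.762 -0.292 0.577
outer loop
vertex 1.903 1.119 -1.863
vertex 2.237 1.664 -2.028
vertex 1.839 1.667 -1.501
endloop
endfacet
facet normal -0.500 -0.259 -0.827
outer loop
vertex 3.351 0.755 -4.214
vertex 2.938 0.087 -3.755
vertex 2.671 0.95 -3.864
endloop
endfacet
facet normal 0.295 0.955 0.042
outer loop
vertex 3.351 0.755 -4.214
vertex 2.671 0.95 -3.864
vertex 3.802 0.533 -2.325
endloop
endfacet
facet normal -0.499 -0.259 -0.827
outer loop
vertex 2.671 0.95 -3.864
vertex 2.938 0.087 -3.755
vertex 2.192 0.494 -3.432
endloop
endfacet
facet normal -0.345 0.811 0.473
outer loop
vertex 2.671 0.95 -3.864
vertex 2.192 0.494 -3.432
vertex 3.802 0.533 -2.325
endloop
endfacet
facet normal -0.499 -0.258 -0.827
outer loop
vertex 2.192 0.494 -3.432
vertex 2.938 0.087 -3.755
vertex 2.274 -0.268 -3.244
endloop
endfacet
facet normal -0.563 0.140 0.814
outer loop
vertex 2.192 0.494 -3.432
vertex 2.274 -0.268 -3.244
vertex 3.802 0.533 -2.325
endloop
endfacet
facet normal -0.499 -0.258 -0.827
outer loop
vertex 2.274 -0.268 -3.244
vertex 2.938 0.087 -3.755
vertex 2.857 -0.764 -3.441
endloop
endfacet
facet normal -0.197 -0.553 0.810
outer loop
vertex 2.274 -0.268 -3.244
vertex 2.857 -0.764 -3.441
vertex 3.802 0.533 -2.325
endloop
endfacet
facet normal -0.499 -0.258 -0.827
outer loop
vertex 2.857 -0.764 -3.441
vertex 2.938 0.087 -3.755
vertex 3.501 -0.619 -3.875
endloop
endfacet
facet normal 0.479 -0.746 0.462
outer loop
vertex 2.857 -0.764 -3.441
vertex 3.501 -0.619 -3.875
vertex 3.802 0.533 -2.325
endloop
endfacet
facet normal -0.500 -0.258 -0.827
outer loop
vertex 3.501 -0.619 -3.875
vertex 2.938 0.087 -3.755
vertex 3.721 0.057 -4.219
endloop
endfacet
facet normal 0.955 -0.294 0.033
outer loop
vertex 3.501 -0.619 -3.875
vertex 3.721 0.057 -4.219
vertex 3.802 0.533 -2.325
endloop
endfacet
facet normal -0.500 -0.259 -0.827
outer loop
vertex 3.721 0.057 -4.219
vertex 2.938 0.087 -3.755
vertex 3.351 0.755 -4.214
endloop
endfacet
facet normal 0.873 0.464 -0.154
outer loop
vertex 3.721 0.057 -4.219
vertex 3.351 0.755 -4.214
vertex 3.802 0.533 -2.325
endloop
endfacet

endsolid
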